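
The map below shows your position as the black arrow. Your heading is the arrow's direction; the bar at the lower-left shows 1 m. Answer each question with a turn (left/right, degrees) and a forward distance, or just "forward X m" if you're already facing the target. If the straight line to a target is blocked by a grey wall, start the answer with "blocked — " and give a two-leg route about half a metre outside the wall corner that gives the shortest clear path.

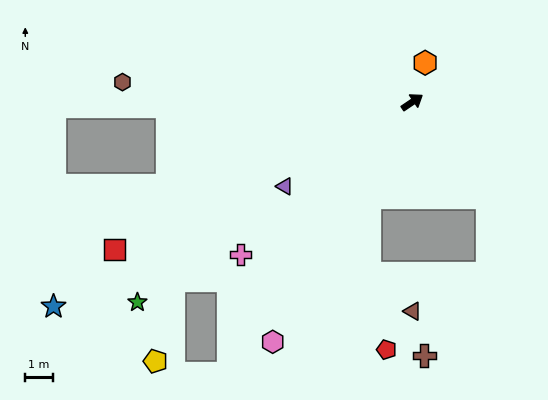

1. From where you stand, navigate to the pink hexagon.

turn right 154°, forward 10.1 m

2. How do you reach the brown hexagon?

turn left 142°, forward 10.6 m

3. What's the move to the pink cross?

turn right 173°, forward 8.4 m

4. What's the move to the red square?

turn left 172°, forward 12.1 m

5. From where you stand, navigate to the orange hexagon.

turn left 38°, forward 1.5 m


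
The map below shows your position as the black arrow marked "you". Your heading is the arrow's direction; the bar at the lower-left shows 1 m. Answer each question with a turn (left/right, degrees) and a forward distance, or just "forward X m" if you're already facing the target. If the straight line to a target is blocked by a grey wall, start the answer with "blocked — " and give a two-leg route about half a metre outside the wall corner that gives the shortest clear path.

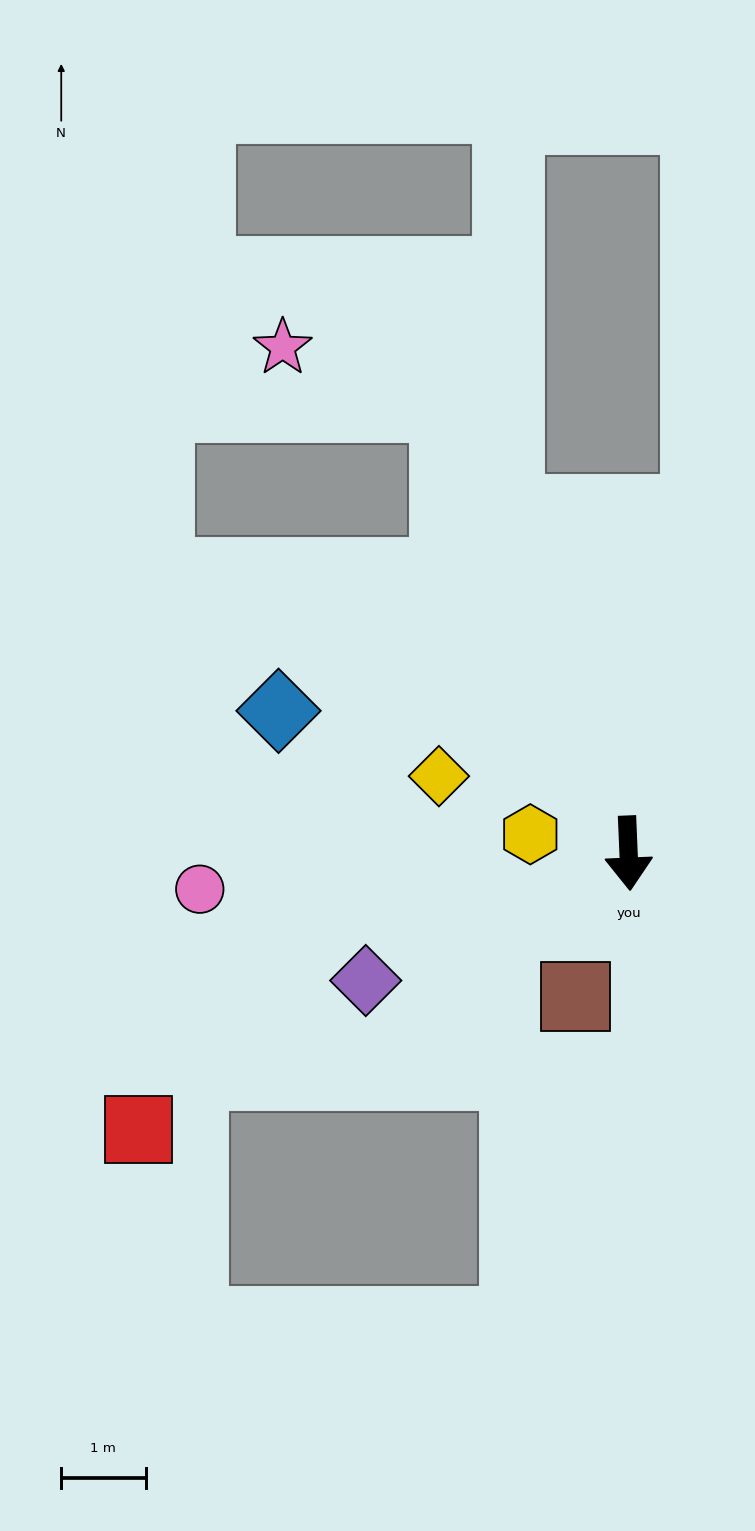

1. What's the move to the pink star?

blocked — turn right 160°, forward 5.7 m, then turn left 48°, forward 2.1 m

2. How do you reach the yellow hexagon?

turn right 103°, forward 1.2 m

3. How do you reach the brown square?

turn right 23°, forward 1.8 m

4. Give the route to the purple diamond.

turn right 67°, forward 3.5 m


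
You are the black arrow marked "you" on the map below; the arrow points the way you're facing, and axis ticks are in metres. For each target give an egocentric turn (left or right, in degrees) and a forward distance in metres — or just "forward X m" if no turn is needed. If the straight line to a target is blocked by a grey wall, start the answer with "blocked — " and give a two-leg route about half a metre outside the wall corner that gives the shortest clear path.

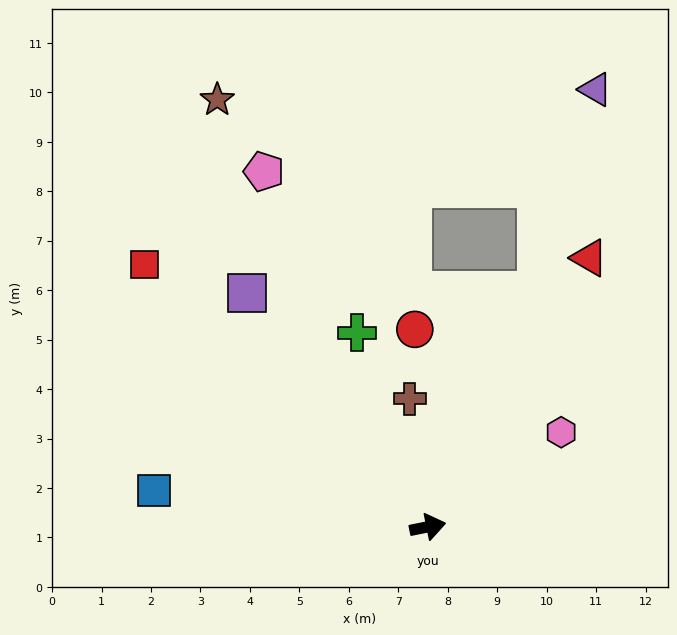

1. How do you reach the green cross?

turn left 99°, forward 4.2 m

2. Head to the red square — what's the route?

turn left 126°, forward 7.8 m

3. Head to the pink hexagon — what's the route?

turn left 24°, forward 3.3 m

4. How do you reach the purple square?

turn left 116°, forward 6.0 m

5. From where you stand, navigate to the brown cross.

turn left 86°, forward 2.6 m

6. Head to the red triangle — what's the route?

turn left 48°, forward 6.3 m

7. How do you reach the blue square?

turn left 161°, forward 5.6 m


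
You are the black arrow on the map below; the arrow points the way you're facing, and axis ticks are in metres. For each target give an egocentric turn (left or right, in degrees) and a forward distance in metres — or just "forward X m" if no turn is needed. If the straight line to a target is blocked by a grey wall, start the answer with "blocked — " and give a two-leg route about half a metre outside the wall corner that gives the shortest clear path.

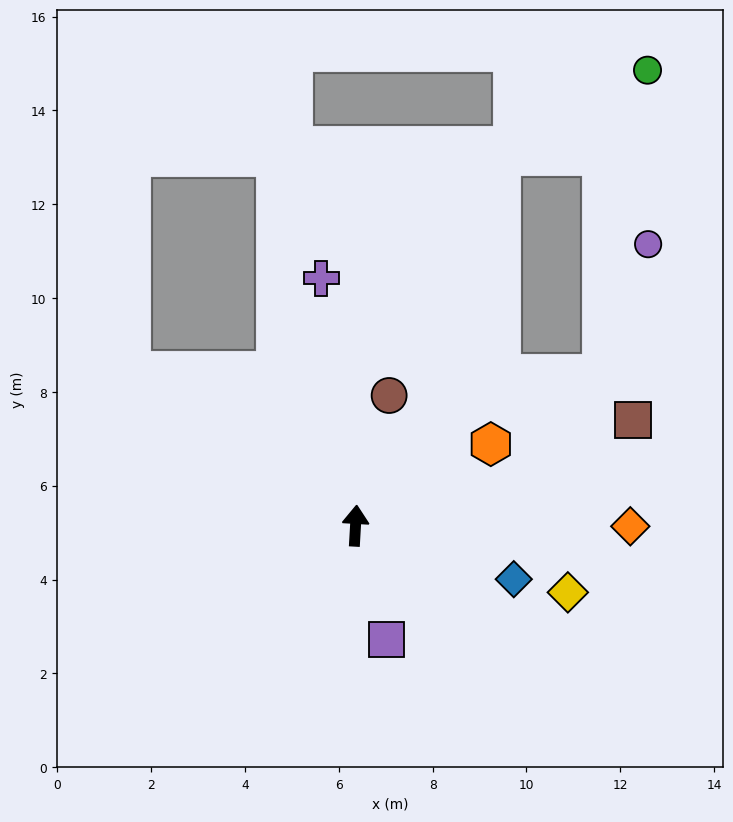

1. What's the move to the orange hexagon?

turn right 56°, forward 3.4 m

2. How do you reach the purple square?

turn right 162°, forward 2.5 m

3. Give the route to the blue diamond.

turn right 105°, forward 3.6 m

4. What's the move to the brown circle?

turn right 11°, forward 2.9 m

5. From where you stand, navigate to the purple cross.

turn left 11°, forward 5.3 m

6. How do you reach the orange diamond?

turn right 87°, forward 5.9 m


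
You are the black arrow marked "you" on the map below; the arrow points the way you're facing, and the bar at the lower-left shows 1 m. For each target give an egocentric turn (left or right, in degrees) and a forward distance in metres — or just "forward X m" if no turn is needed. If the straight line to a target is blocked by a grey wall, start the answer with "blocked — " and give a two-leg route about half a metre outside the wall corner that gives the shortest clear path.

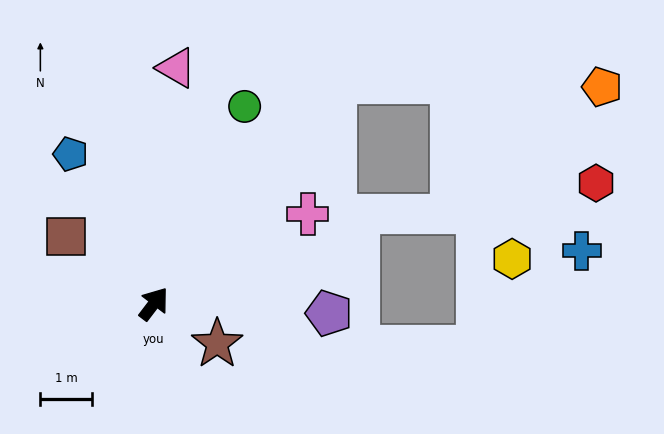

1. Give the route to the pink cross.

turn right 23°, forward 3.4 m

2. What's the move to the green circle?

turn left 13°, forward 4.2 m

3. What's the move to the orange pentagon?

blocked — forward 5.5 m, then turn right 54°, forward 5.2 m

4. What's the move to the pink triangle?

turn left 32°, forward 4.6 m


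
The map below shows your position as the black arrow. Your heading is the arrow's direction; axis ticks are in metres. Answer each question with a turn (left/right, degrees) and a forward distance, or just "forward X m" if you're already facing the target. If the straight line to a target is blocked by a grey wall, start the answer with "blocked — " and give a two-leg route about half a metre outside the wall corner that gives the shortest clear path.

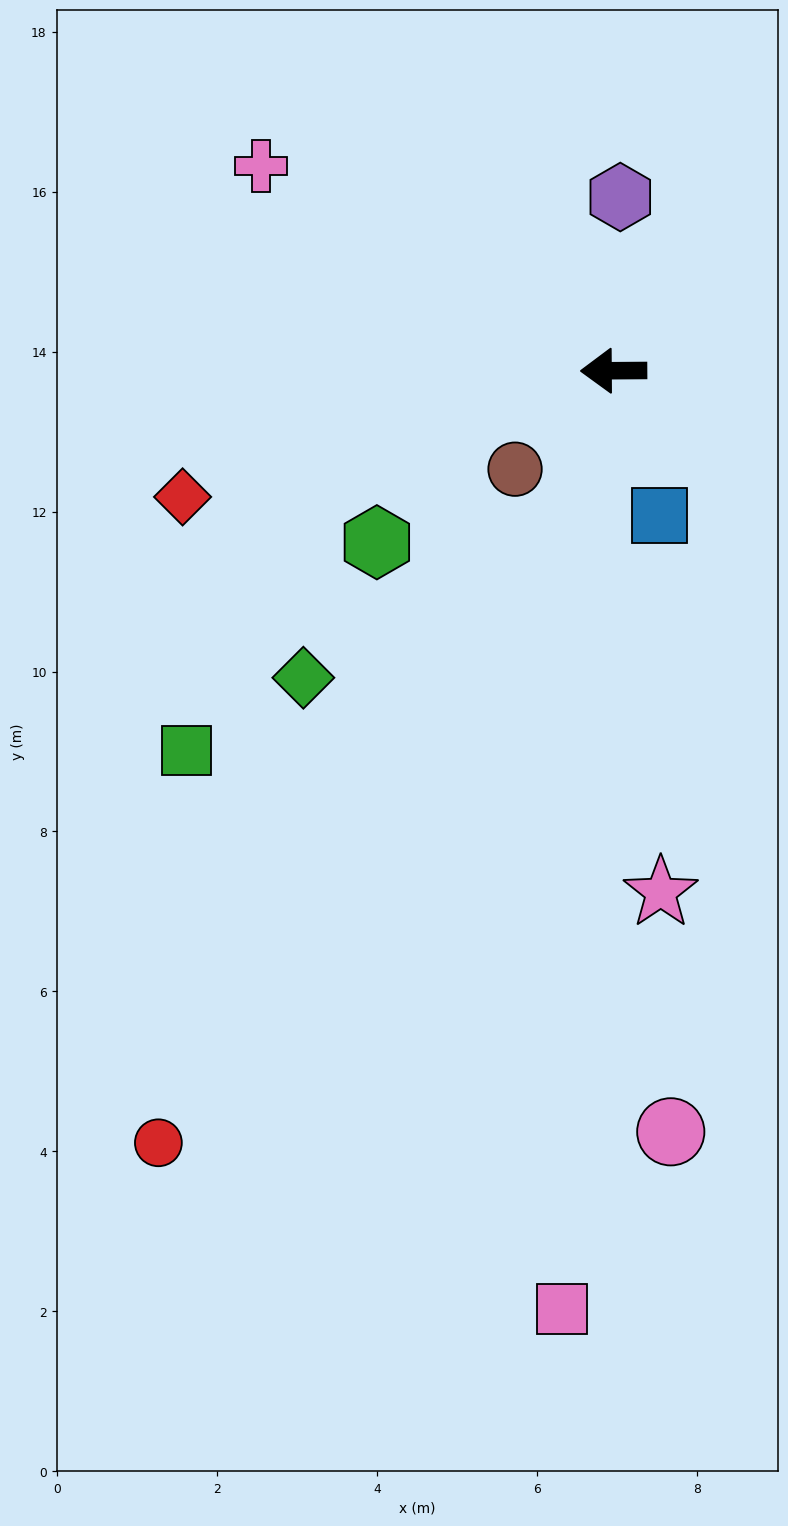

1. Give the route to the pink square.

turn left 86°, forward 11.8 m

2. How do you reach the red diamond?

turn left 16°, forward 5.6 m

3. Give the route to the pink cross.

turn right 31°, forward 5.1 m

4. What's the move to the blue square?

turn left 107°, forward 1.9 m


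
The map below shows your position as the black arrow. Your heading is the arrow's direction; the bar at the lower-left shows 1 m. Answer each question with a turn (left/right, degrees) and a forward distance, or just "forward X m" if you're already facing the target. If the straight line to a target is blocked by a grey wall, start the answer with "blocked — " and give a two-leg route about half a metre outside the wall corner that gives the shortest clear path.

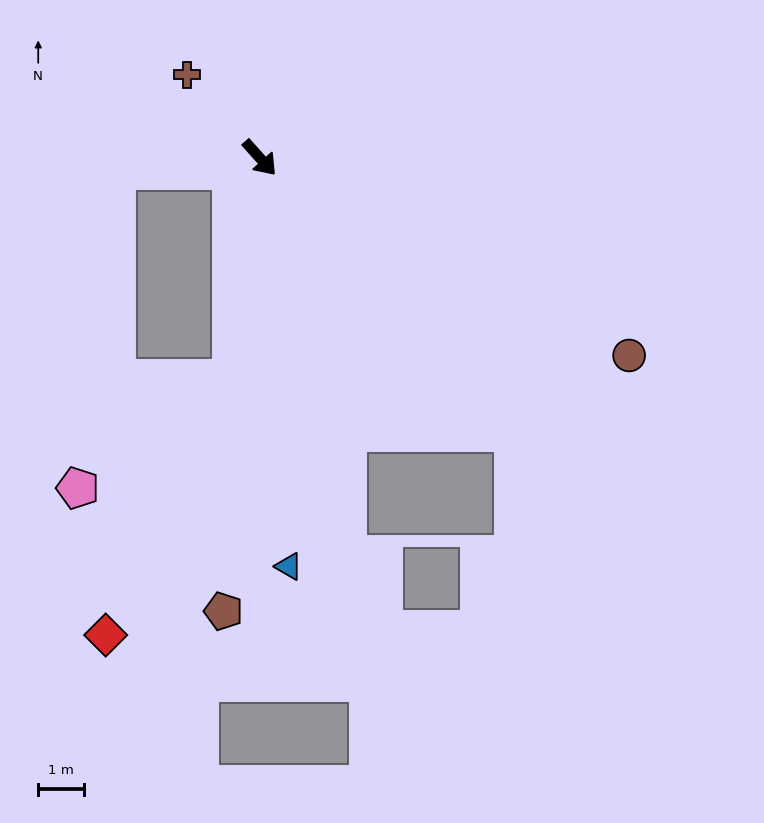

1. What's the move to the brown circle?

turn left 20°, forward 9.1 m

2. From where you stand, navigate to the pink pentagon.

blocked — turn right 49°, forward 4.8 m, then turn right 48°, forward 4.1 m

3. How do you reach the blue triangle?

turn right 38°, forward 8.9 m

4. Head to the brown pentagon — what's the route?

turn right 46°, forward 9.9 m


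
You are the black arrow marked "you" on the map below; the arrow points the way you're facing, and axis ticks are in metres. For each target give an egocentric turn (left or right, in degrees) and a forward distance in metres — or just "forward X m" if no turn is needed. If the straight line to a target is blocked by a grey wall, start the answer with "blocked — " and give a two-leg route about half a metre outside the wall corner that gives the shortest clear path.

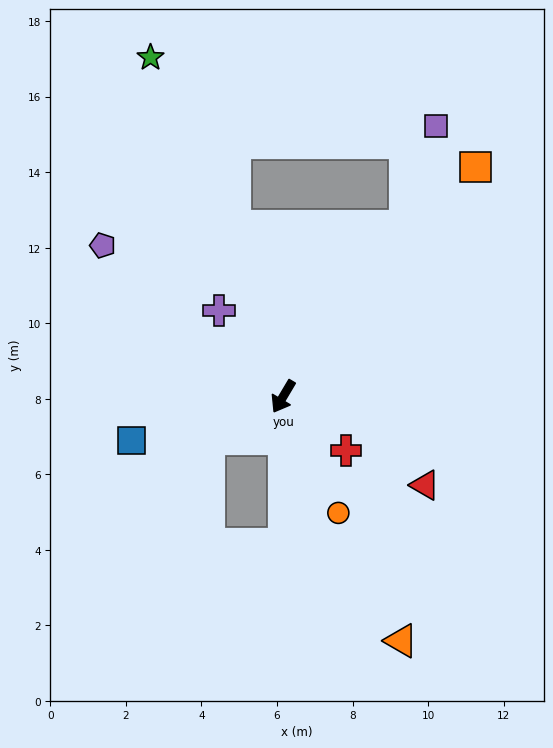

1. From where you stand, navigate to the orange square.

turn left 171°, forward 7.9 m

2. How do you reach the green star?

turn right 128°, forward 9.6 m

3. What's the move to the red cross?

turn left 80°, forward 2.2 m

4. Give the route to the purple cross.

turn right 112°, forward 2.8 m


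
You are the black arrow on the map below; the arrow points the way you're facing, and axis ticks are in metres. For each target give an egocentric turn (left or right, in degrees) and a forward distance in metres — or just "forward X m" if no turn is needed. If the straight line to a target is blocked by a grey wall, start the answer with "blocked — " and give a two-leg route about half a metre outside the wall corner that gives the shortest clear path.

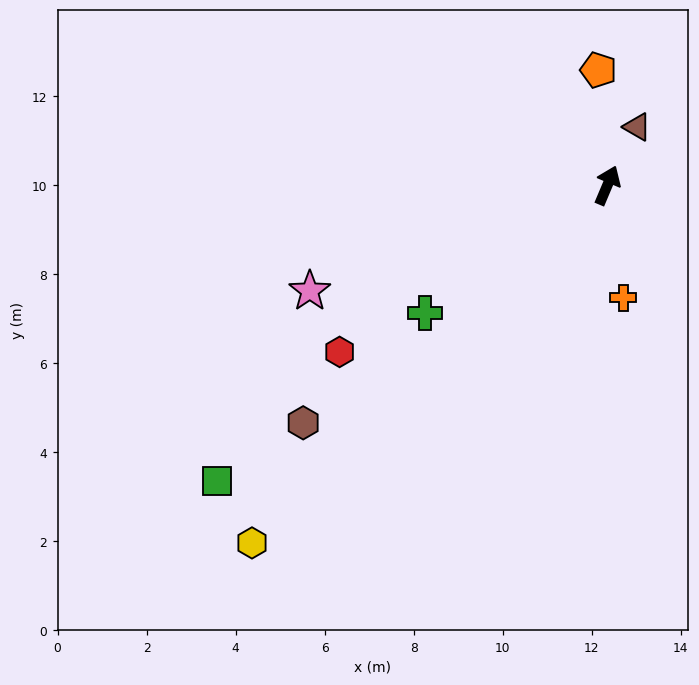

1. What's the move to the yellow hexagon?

turn left 158°, forward 11.3 m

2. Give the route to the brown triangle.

turn right 4°, forward 1.5 m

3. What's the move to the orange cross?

turn right 149°, forward 2.5 m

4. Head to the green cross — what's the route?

turn left 148°, forward 5.0 m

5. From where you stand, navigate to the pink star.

turn left 132°, forward 7.1 m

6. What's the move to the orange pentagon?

turn left 27°, forward 2.6 m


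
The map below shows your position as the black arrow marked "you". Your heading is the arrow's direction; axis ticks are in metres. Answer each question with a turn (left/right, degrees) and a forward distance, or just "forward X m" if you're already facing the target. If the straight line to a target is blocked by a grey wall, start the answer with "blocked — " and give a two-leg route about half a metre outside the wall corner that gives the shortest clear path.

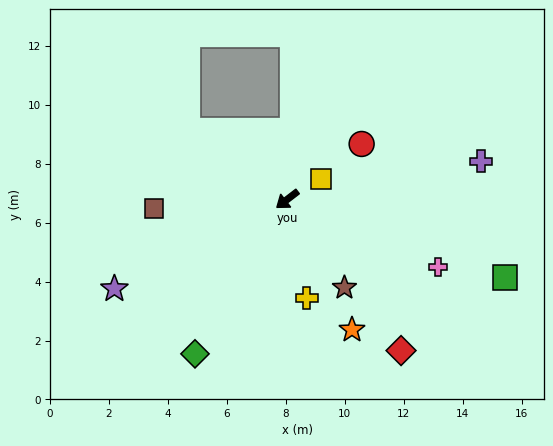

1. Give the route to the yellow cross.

turn left 64°, forward 3.4 m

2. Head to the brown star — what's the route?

turn left 85°, forward 3.6 m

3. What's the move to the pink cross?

turn left 118°, forward 5.6 m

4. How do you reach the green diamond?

turn left 22°, forward 6.1 m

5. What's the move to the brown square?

turn right 34°, forward 4.5 m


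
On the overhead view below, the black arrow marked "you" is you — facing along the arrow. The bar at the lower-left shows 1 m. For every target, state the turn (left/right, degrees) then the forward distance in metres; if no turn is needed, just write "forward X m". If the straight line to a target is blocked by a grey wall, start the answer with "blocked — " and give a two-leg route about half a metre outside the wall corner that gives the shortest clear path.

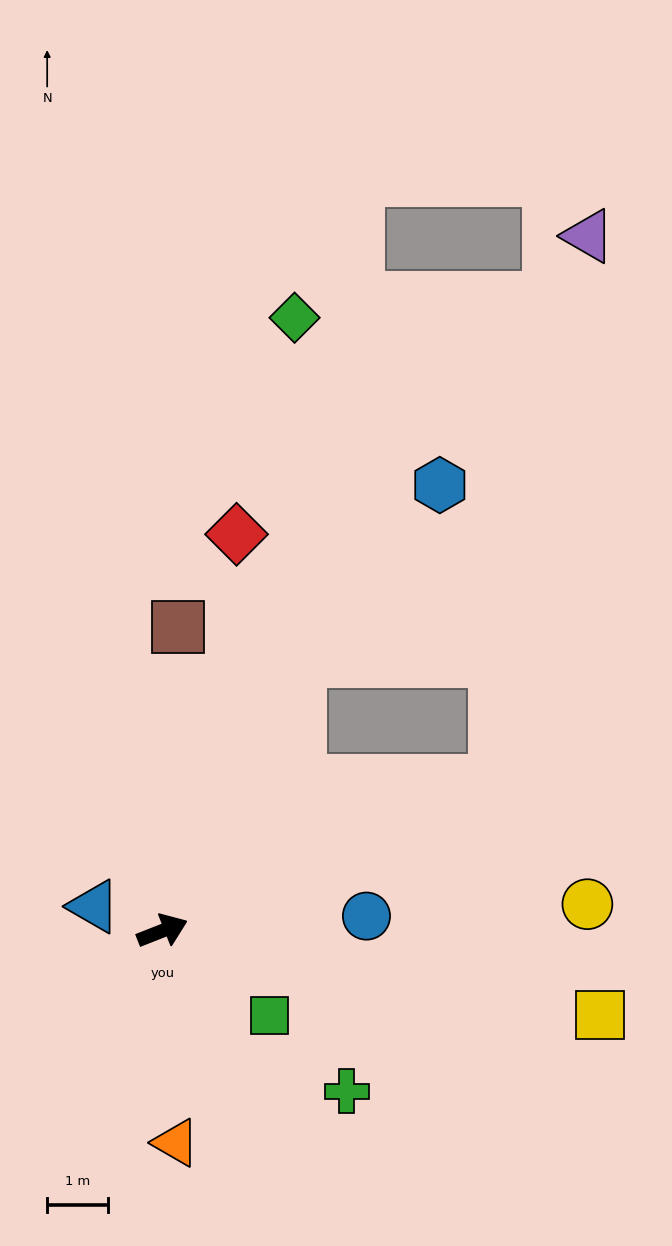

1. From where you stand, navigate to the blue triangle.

turn left 139°, forward 1.2 m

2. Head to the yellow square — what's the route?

turn right 32°, forward 7.3 m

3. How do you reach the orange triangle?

turn right 108°, forward 3.5 m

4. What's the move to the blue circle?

turn right 17°, forward 3.3 m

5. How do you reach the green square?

turn right 60°, forward 2.2 m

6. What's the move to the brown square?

turn left 66°, forward 5.0 m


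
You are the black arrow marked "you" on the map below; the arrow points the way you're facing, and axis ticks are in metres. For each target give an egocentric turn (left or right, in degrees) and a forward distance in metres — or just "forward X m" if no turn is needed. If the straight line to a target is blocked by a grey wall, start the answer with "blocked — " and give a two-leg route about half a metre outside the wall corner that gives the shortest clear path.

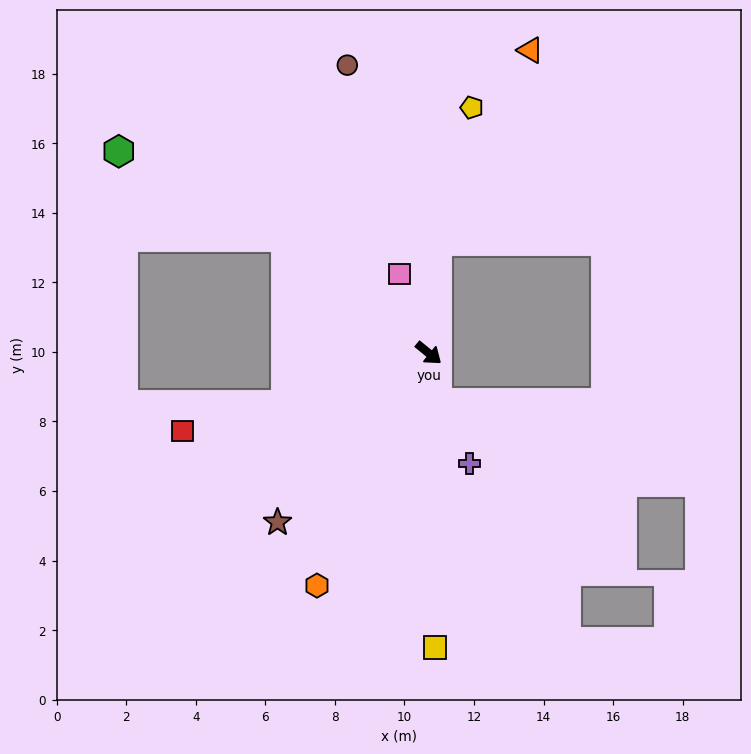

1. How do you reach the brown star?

turn right 93°, forward 6.5 m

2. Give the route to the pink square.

turn left 150°, forward 2.4 m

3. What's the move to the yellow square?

turn right 50°, forward 8.5 m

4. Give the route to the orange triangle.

blocked — turn left 125°, forward 3.2 m, then turn right 22°, forward 6.1 m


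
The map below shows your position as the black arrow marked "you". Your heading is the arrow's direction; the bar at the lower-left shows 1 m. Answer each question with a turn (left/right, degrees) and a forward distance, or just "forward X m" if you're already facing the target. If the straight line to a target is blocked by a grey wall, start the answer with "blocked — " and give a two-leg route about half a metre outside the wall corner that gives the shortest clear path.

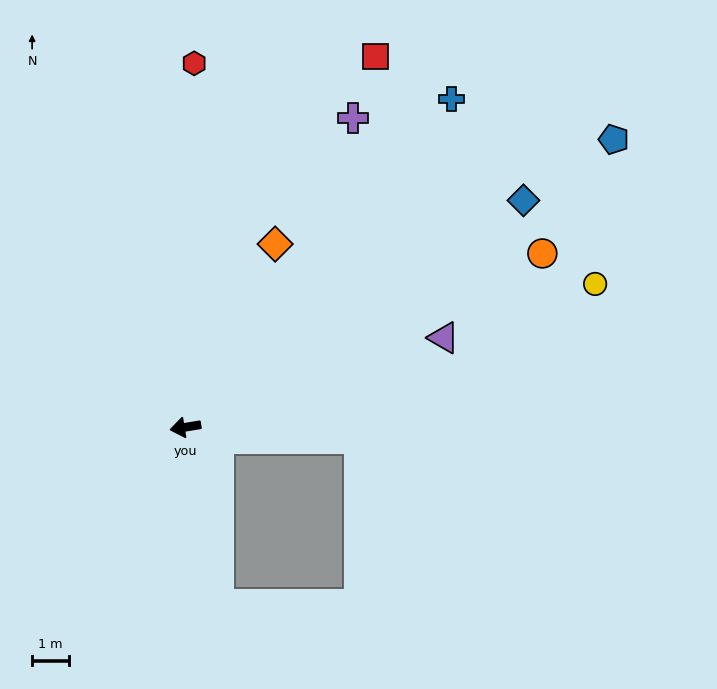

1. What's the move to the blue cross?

turn right 138°, forward 11.6 m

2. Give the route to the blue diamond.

turn right 155°, forward 11.1 m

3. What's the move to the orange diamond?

turn right 125°, forward 5.6 m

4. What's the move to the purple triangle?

turn right 170°, forward 7.5 m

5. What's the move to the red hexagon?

turn right 101°, forward 10.0 m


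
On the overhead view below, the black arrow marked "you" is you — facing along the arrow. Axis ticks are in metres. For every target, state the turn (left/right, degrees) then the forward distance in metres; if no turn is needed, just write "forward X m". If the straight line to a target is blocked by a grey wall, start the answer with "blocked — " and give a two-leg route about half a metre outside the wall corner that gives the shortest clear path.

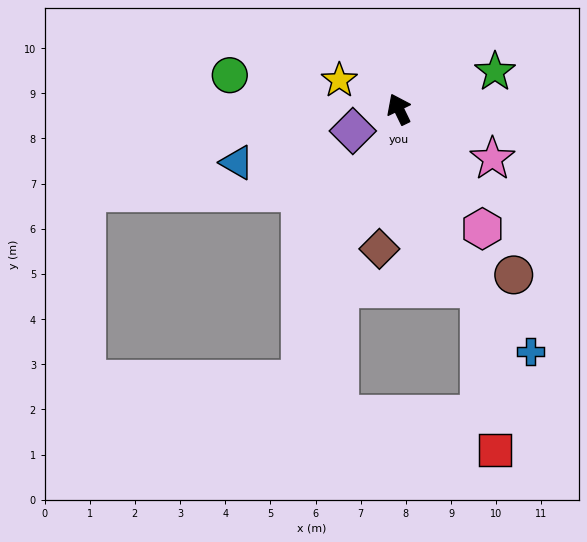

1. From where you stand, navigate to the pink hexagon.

turn right 171°, forward 3.2 m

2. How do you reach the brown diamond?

turn left 146°, forward 3.1 m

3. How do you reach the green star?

turn right 95°, forward 2.3 m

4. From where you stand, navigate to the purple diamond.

turn left 90°, forward 1.1 m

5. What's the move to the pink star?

turn right 144°, forward 2.3 m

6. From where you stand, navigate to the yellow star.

turn left 38°, forward 1.5 m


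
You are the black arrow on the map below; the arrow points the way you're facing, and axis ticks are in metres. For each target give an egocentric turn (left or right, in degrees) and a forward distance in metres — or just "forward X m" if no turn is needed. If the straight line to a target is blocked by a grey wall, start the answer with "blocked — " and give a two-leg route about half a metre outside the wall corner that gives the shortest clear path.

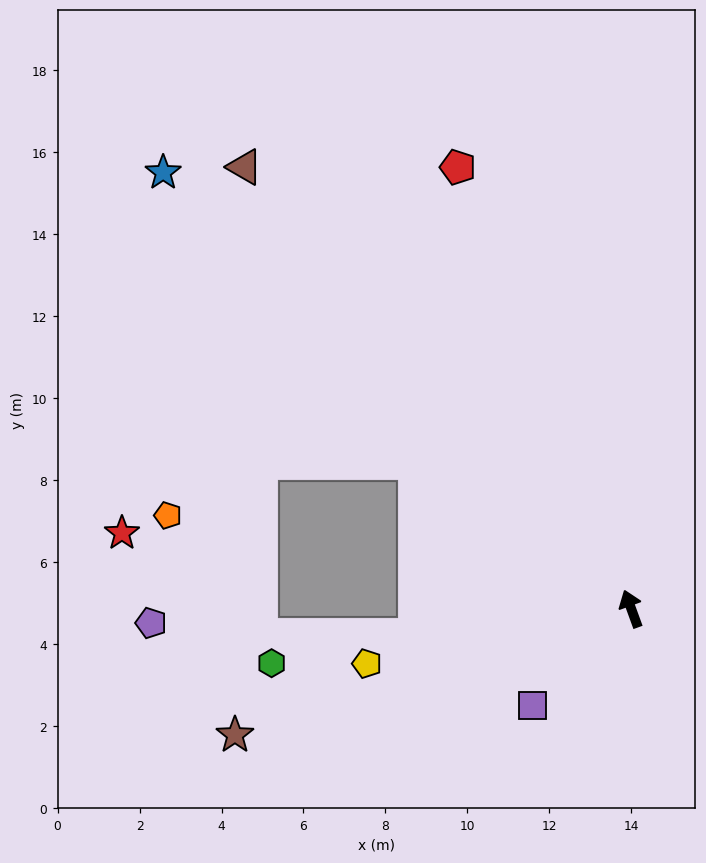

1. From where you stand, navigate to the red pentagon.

forward 11.6 m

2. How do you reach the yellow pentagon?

turn left 82°, forward 6.6 m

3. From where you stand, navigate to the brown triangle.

turn left 21°, forward 14.3 m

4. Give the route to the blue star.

turn left 27°, forward 15.6 m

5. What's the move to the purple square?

turn left 114°, forward 3.4 m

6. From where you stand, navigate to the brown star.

turn left 88°, forward 10.1 m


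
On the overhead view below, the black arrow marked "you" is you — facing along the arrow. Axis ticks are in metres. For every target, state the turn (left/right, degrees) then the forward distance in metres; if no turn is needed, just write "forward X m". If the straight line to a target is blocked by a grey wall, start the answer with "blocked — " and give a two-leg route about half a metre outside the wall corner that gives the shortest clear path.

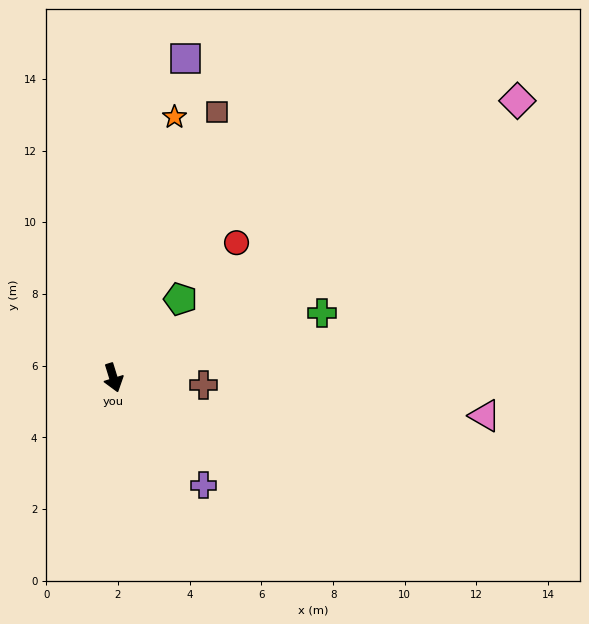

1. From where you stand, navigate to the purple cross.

turn left 23°, forward 3.9 m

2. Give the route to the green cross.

turn left 90°, forward 6.1 m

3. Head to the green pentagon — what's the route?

turn left 122°, forward 2.9 m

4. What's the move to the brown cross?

turn left 68°, forward 2.5 m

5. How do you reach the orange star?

turn left 150°, forward 7.5 m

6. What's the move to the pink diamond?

turn left 107°, forward 13.7 m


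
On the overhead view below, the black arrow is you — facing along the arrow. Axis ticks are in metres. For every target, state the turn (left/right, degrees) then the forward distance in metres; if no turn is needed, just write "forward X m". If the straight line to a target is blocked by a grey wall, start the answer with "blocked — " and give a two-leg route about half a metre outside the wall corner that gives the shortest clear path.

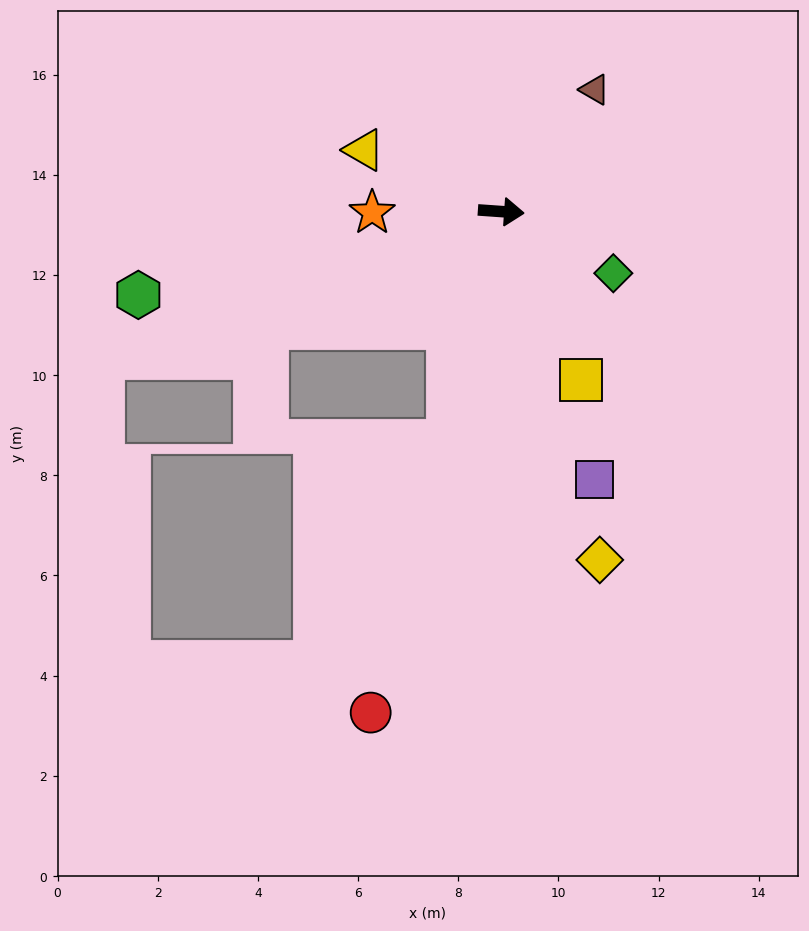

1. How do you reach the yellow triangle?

turn left 160°, forward 3.0 m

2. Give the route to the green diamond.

turn right 25°, forward 2.6 m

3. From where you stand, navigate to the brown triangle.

turn left 57°, forward 3.1 m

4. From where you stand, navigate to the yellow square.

turn right 61°, forward 3.7 m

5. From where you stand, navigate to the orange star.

turn right 176°, forward 2.6 m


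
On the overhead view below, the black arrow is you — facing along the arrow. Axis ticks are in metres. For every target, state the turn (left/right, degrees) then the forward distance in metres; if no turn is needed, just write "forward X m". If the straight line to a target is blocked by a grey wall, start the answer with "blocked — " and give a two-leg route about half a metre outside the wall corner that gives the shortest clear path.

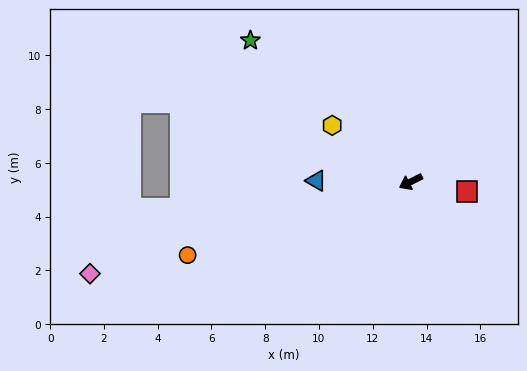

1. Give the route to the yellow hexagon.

turn right 62°, forward 3.6 m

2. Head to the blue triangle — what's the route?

turn right 27°, forward 3.5 m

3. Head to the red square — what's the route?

turn left 143°, forward 2.1 m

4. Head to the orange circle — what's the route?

turn right 9°, forward 8.7 m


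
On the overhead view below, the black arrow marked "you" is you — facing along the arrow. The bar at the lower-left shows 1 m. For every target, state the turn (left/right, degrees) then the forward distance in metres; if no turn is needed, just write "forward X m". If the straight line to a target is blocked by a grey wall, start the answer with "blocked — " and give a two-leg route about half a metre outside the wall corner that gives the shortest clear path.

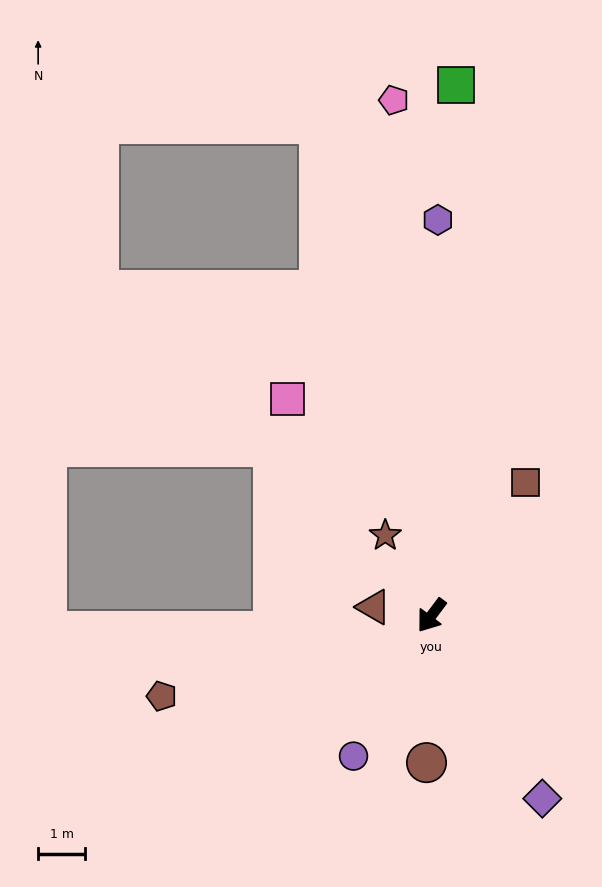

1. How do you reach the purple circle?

turn left 8°, forward 3.4 m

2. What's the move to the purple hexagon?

turn right 144°, forward 8.4 m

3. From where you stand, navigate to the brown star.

turn right 113°, forward 2.0 m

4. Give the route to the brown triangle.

turn right 61°, forward 1.2 m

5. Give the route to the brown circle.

turn left 35°, forward 3.1 m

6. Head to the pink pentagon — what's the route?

turn right 139°, forward 11.0 m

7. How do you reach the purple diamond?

turn left 68°, forward 4.6 m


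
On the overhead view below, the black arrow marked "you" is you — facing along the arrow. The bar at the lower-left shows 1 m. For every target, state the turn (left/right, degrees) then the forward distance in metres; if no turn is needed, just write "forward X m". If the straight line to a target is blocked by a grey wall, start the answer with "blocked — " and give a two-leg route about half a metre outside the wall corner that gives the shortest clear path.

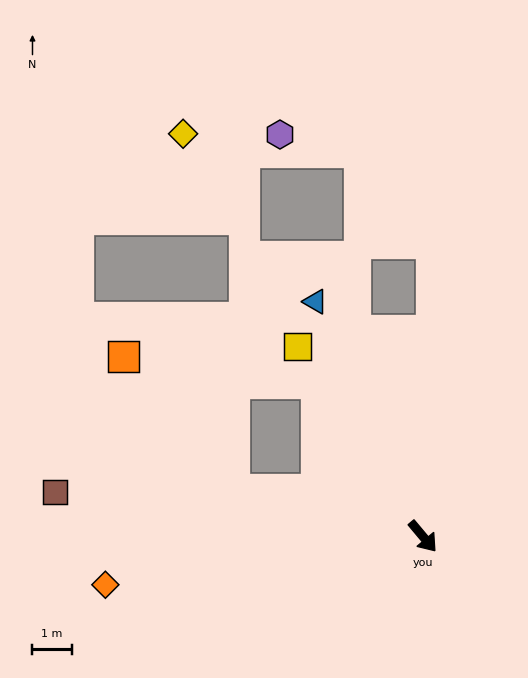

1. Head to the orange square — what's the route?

blocked — turn right 144°, forward 5.0 m, then turn right 37°, forward 4.4 m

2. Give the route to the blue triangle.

turn left 165°, forward 6.6 m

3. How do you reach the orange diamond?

turn right 121°, forward 8.2 m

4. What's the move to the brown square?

turn right 137°, forward 9.4 m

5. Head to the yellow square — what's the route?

turn left 173°, forward 5.8 m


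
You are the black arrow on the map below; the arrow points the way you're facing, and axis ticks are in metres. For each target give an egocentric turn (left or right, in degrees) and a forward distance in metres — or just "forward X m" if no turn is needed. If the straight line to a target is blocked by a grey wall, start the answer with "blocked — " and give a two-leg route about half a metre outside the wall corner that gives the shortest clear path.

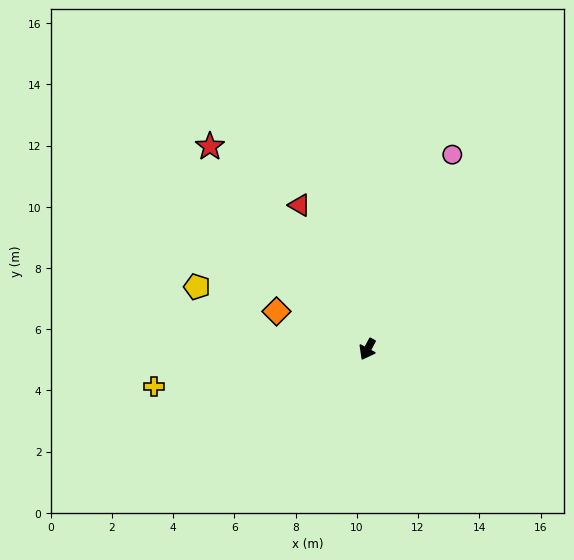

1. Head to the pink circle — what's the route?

turn right 175°, forward 6.9 m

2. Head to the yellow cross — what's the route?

turn right 52°, forward 7.1 m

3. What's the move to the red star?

turn right 114°, forward 8.4 m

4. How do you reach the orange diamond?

turn right 84°, forward 3.2 m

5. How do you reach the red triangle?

turn right 127°, forward 5.2 m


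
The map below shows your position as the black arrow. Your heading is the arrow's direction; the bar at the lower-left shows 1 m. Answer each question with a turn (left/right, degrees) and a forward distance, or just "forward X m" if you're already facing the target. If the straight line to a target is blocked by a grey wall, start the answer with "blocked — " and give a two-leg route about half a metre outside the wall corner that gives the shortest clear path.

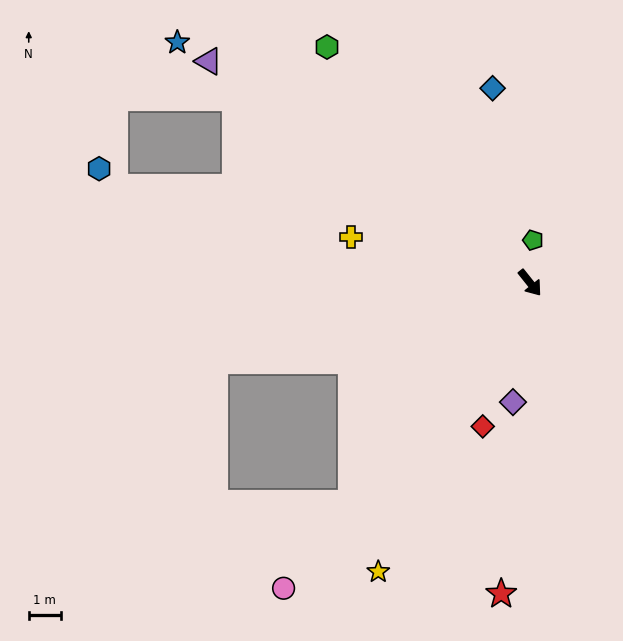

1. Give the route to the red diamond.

turn right 57°, forward 4.7 m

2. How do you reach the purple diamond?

turn right 47°, forward 3.7 m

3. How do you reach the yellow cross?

turn right 143°, forward 5.7 m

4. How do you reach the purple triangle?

turn right 163°, forward 12.1 m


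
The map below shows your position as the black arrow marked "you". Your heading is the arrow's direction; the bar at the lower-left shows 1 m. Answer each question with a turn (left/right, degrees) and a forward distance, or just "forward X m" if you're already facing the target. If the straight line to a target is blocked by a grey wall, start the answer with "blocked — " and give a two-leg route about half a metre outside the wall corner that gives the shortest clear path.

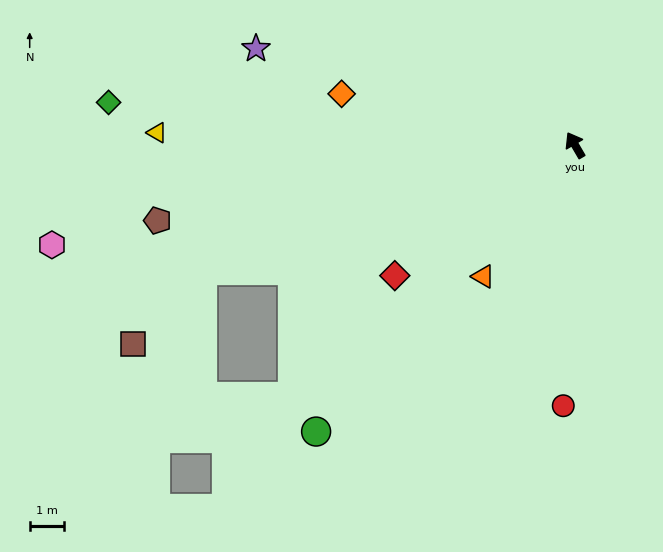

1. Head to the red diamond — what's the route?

turn left 96°, forward 6.5 m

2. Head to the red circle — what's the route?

turn left 147°, forward 7.6 m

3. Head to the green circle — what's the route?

turn left 108°, forward 11.3 m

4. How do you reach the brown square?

blocked — turn left 78°, forward 11.4 m, then turn left 29°, forward 3.0 m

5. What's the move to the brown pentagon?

turn left 70°, forward 12.4 m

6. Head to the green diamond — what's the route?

turn left 54°, forward 13.6 m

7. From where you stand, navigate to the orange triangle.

turn left 115°, forward 4.7 m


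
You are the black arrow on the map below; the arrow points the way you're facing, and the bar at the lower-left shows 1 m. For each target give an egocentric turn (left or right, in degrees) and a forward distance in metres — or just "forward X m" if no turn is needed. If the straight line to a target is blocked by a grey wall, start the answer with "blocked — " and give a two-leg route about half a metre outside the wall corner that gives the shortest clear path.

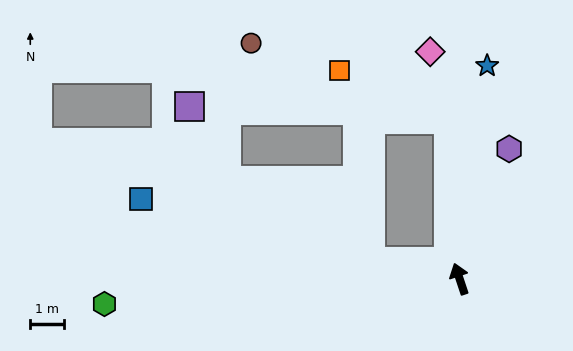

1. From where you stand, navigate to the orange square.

blocked — turn right 14°, forward 4.7 m, then turn left 61°, forward 3.5 m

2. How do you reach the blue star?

turn right 26°, forward 6.4 m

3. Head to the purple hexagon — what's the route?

turn right 39°, forward 4.1 m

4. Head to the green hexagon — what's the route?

turn left 76°, forward 10.5 m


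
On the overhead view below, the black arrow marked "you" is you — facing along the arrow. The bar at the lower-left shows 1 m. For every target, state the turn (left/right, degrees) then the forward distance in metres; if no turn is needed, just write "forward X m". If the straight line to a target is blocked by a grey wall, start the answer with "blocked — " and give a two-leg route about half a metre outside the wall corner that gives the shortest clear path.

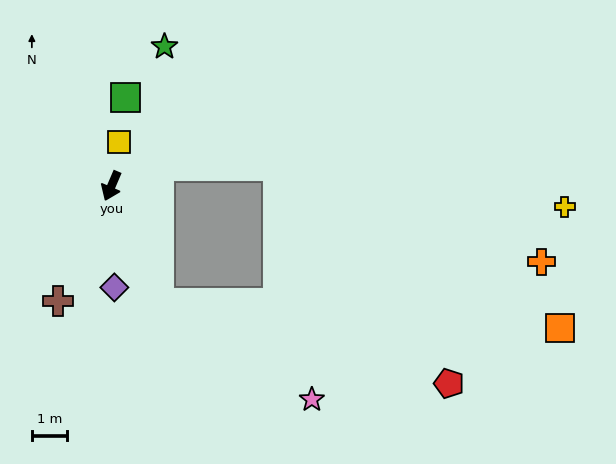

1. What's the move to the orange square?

blocked — turn left 45°, forward 3.5 m, then turn left 65°, forward 11.3 m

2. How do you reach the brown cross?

forward 3.6 m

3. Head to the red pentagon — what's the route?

blocked — turn left 45°, forward 3.5 m, then turn left 53°, forward 8.5 m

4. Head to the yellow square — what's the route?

turn right 166°, forward 1.3 m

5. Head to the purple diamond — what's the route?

turn left 25°, forward 2.9 m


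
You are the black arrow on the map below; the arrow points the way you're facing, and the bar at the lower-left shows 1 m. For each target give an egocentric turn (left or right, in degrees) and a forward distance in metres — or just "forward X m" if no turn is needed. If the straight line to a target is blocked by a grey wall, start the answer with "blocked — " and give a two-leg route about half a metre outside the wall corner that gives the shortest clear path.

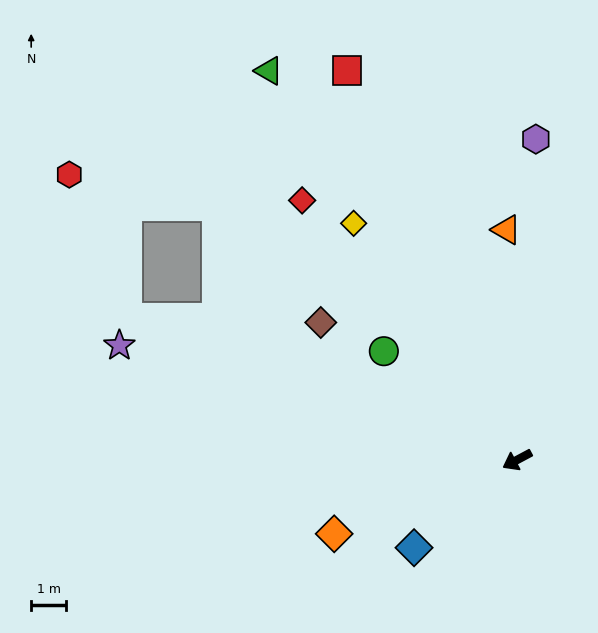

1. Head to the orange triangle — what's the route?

turn right 115°, forward 6.5 m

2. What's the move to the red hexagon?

blocked — turn right 48°, forward 11.8 m, then turn right 48°, forward 4.4 m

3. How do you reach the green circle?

turn right 67°, forward 4.9 m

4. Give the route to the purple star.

turn right 44°, forward 11.7 m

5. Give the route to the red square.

turn right 94°, forward 12.0 m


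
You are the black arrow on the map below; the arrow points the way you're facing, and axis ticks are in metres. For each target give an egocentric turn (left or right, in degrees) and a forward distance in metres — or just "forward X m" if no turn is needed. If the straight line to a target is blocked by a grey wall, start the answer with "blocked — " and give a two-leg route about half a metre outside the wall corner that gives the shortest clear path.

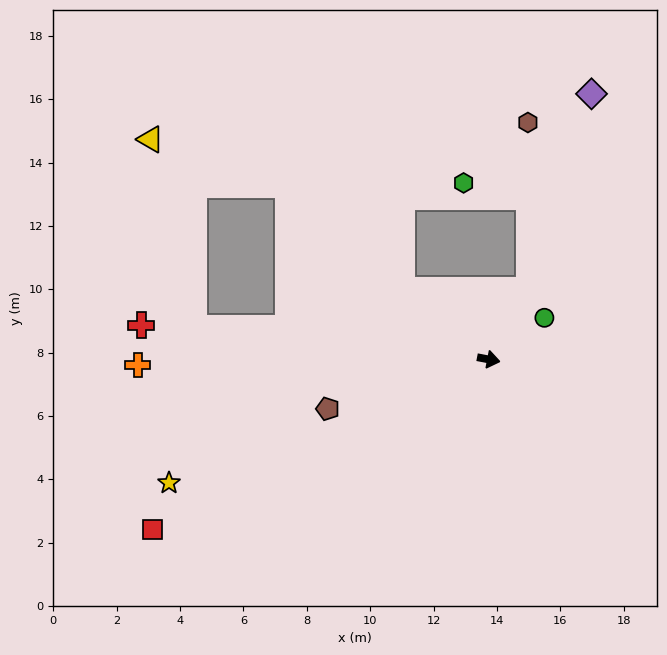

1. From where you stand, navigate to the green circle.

turn left 48°, forward 2.2 m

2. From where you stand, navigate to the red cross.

turn right 175°, forward 11.0 m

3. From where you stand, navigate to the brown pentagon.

turn right 152°, forward 5.3 m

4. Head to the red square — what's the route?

turn right 142°, forward 11.9 m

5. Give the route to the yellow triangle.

blocked — turn right 175°, forward 9.4 m, then turn right 71°, forward 6.1 m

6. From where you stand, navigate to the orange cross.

turn right 168°, forward 11.1 m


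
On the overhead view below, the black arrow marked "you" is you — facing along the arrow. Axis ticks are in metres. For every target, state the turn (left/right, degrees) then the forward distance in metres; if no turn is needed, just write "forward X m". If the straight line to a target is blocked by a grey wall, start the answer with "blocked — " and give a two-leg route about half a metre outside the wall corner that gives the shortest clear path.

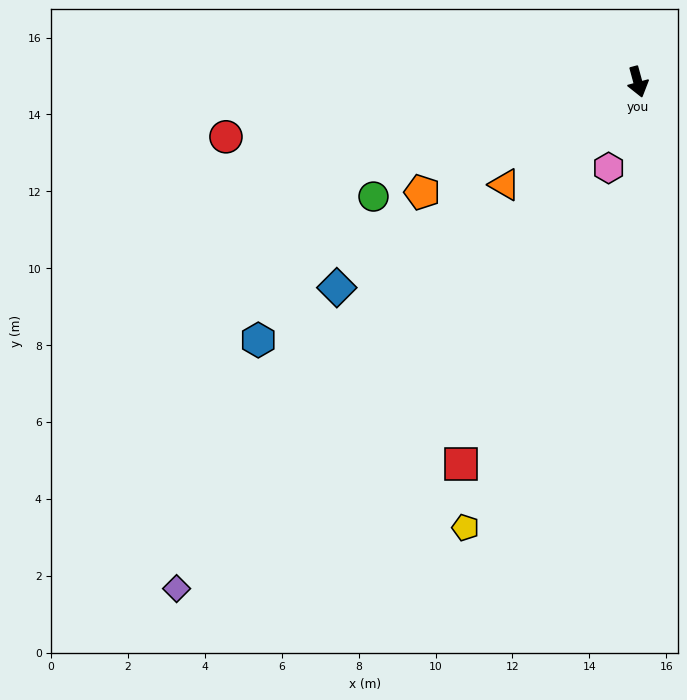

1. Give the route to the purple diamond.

turn right 57°, forward 17.8 m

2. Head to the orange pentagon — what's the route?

turn right 78°, forward 6.3 m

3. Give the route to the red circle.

turn right 98°, forward 10.8 m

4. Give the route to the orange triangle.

turn right 68°, forward 4.4 m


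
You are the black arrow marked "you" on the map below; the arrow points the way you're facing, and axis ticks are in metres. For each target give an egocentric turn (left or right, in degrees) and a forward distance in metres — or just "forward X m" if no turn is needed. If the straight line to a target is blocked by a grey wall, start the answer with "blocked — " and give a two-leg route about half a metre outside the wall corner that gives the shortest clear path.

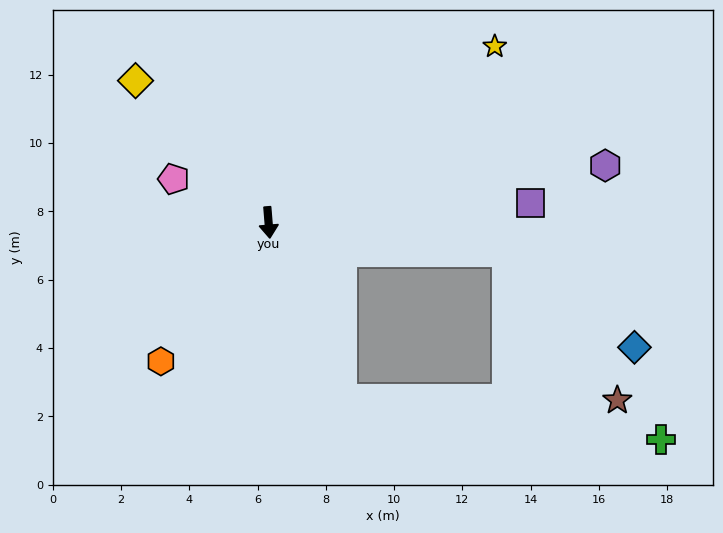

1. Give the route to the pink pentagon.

turn right 119°, forward 3.1 m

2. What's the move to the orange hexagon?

turn right 42°, forward 5.1 m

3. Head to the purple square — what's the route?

turn left 90°, forward 7.7 m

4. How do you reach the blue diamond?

blocked — turn left 78°, forward 7.0 m, then turn right 29°, forward 4.7 m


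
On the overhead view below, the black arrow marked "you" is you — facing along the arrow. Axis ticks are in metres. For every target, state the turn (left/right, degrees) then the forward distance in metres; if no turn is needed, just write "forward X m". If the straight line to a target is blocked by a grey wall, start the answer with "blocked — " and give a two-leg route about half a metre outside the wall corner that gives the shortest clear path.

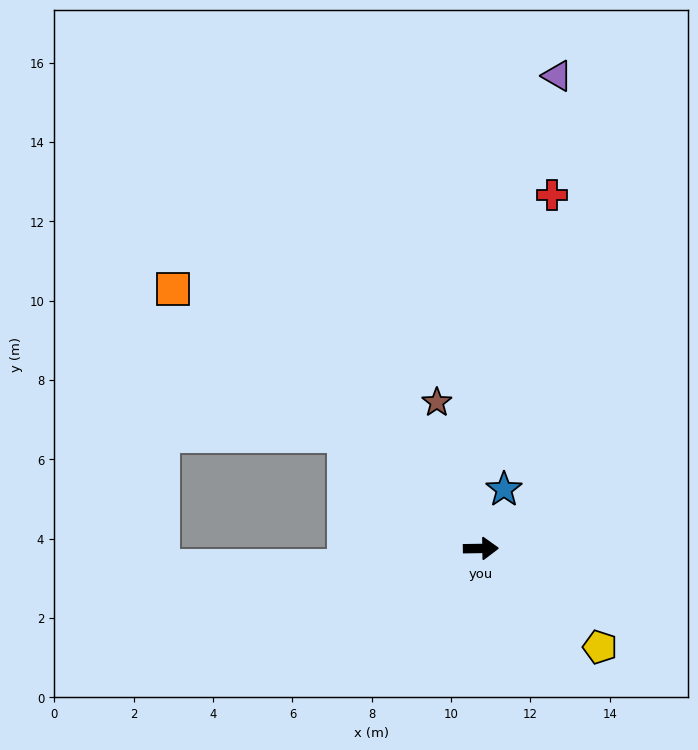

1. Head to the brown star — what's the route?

turn left 106°, forward 3.8 m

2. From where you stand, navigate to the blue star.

turn left 68°, forward 1.6 m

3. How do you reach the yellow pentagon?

turn right 40°, forward 3.9 m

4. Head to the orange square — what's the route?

turn left 139°, forward 10.2 m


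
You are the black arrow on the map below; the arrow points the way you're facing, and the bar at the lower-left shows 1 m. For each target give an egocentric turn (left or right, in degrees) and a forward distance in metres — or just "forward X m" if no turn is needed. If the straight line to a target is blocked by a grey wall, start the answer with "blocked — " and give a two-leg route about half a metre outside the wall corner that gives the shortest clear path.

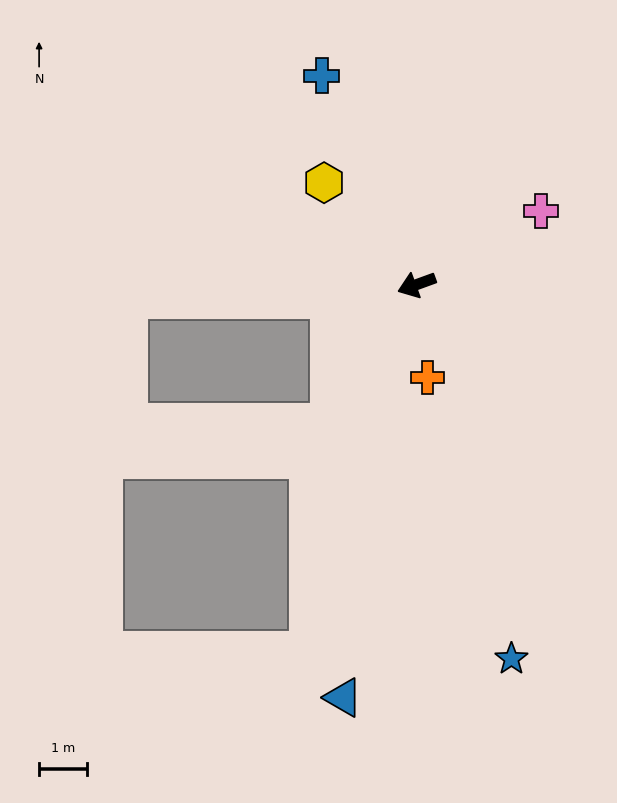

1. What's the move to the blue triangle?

turn left 60°, forward 8.7 m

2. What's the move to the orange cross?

turn left 77°, forward 1.9 m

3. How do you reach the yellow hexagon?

turn right 68°, forward 2.9 m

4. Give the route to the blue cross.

turn right 86°, forward 4.8 m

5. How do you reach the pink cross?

turn right 169°, forward 3.0 m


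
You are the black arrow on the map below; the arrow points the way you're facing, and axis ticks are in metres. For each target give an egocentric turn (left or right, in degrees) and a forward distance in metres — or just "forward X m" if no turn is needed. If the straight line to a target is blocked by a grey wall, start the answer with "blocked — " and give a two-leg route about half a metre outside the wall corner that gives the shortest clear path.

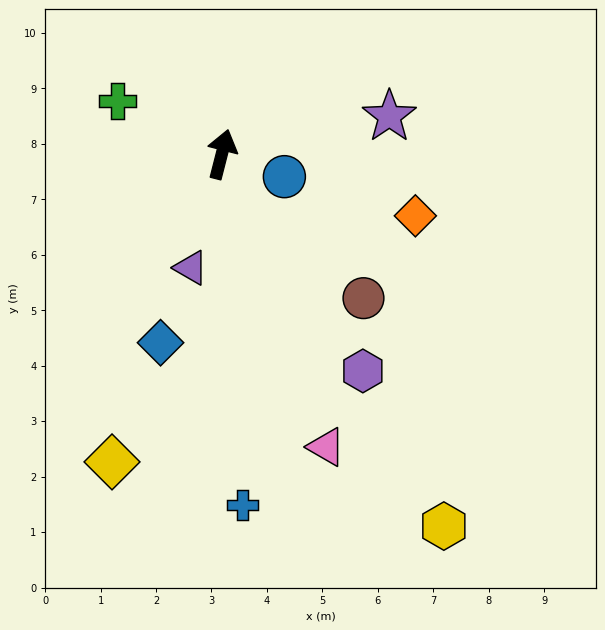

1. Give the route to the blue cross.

turn right 162°, forward 6.3 m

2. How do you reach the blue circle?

turn right 95°, forward 1.2 m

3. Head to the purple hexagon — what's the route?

turn right 133°, forward 4.7 m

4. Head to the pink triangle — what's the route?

turn right 146°, forward 5.6 m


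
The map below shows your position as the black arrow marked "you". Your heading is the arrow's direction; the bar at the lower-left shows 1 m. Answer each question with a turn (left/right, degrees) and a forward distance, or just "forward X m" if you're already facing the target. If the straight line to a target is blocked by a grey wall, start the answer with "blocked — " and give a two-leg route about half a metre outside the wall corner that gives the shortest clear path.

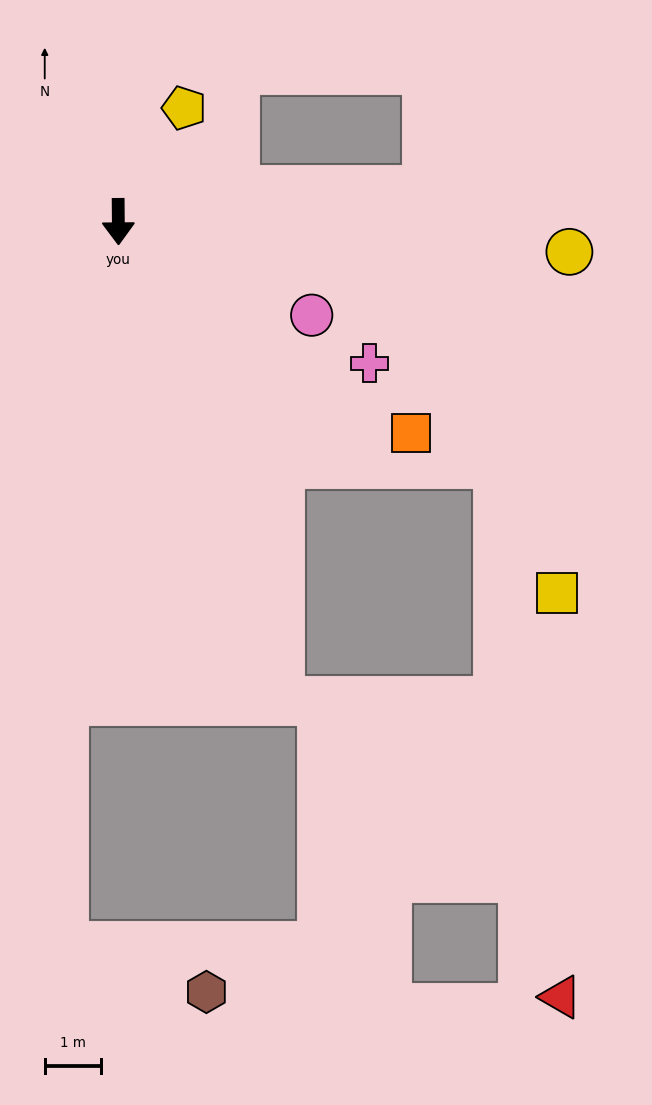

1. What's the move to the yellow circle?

turn left 86°, forward 8.0 m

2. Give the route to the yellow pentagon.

turn left 149°, forward 2.3 m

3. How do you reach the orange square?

turn left 54°, forward 6.4 m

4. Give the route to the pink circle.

turn left 64°, forward 3.8 m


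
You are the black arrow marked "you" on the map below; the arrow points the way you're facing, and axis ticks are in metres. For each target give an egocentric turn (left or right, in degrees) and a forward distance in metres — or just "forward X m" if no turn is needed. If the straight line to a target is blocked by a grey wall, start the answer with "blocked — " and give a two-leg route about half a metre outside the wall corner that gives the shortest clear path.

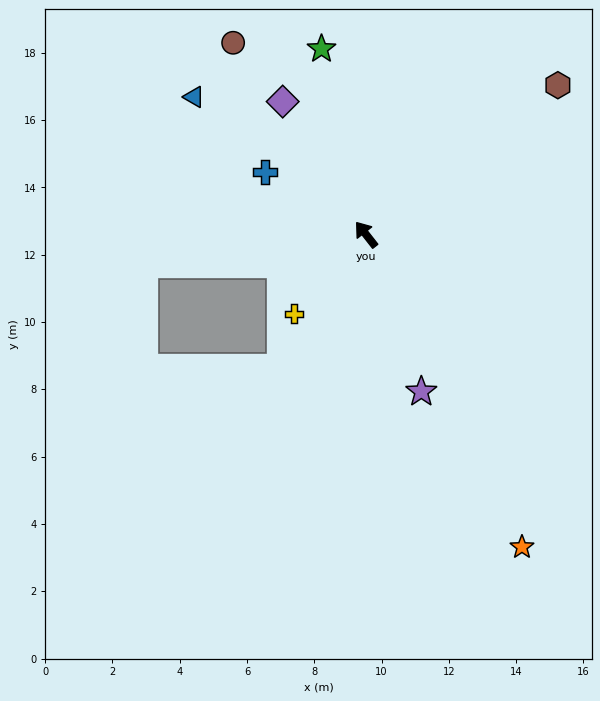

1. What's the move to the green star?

turn right 25°, forward 5.7 m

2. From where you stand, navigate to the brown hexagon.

turn right 90°, forward 7.2 m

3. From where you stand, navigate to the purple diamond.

turn right 6°, forward 4.7 m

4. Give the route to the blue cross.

turn left 20°, forward 3.5 m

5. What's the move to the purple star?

turn left 161°, forward 5.0 m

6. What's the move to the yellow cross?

turn left 100°, forward 3.2 m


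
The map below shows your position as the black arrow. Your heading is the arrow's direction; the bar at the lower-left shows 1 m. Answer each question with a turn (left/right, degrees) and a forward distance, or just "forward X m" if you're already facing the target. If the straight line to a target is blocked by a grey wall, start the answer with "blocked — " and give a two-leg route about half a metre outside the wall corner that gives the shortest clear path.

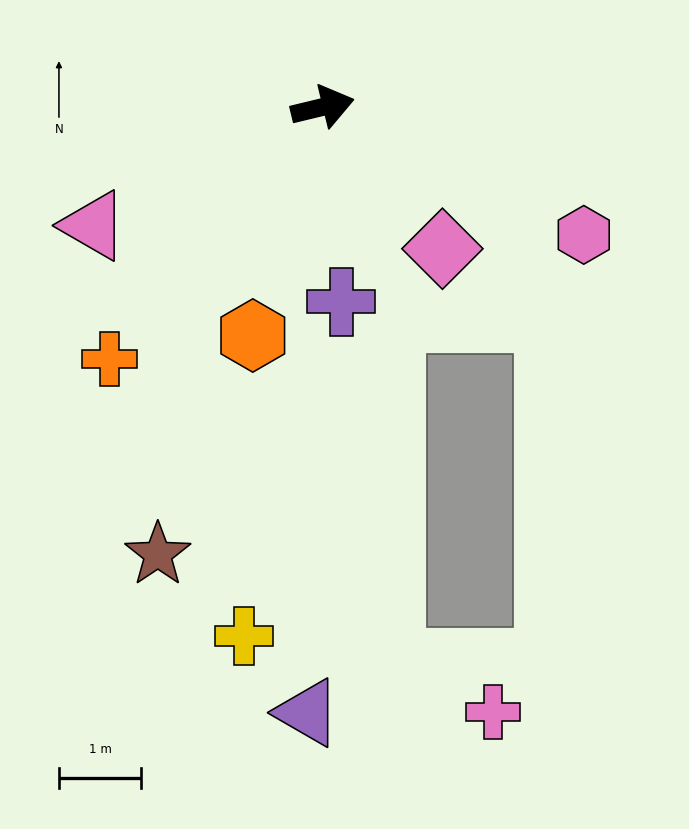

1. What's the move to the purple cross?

turn right 98°, forward 2.4 m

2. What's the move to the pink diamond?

turn right 63°, forward 2.3 m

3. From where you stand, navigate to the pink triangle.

turn right 166°, forward 3.1 m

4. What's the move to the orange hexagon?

turn right 121°, forward 2.9 m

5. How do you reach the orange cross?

turn right 144°, forward 4.0 m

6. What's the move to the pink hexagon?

turn right 40°, forward 3.5 m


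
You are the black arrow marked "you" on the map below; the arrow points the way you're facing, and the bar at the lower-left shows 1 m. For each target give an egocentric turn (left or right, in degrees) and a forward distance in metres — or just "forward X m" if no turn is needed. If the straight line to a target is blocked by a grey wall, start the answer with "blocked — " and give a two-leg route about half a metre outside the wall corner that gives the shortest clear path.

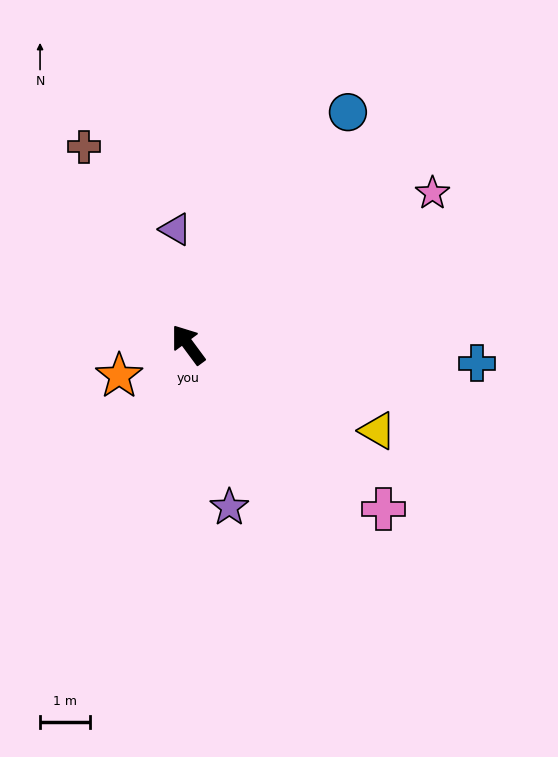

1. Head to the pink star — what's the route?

turn right 95°, forward 5.7 m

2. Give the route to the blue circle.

turn right 71°, forward 5.6 m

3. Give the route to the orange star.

turn left 78°, forward 1.5 m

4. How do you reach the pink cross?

turn right 166°, forward 5.1 m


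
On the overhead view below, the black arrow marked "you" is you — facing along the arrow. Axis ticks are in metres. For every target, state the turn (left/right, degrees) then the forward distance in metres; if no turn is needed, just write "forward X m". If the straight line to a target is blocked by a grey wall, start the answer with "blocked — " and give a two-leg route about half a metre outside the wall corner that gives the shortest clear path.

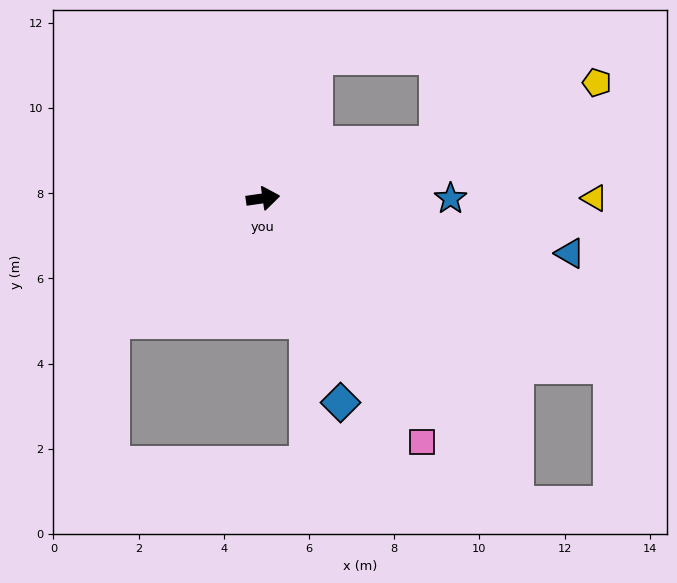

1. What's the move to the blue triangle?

turn right 18°, forward 7.3 m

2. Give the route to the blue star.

turn right 8°, forward 4.4 m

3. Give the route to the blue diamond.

turn right 77°, forward 5.1 m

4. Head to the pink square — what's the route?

turn right 65°, forward 6.8 m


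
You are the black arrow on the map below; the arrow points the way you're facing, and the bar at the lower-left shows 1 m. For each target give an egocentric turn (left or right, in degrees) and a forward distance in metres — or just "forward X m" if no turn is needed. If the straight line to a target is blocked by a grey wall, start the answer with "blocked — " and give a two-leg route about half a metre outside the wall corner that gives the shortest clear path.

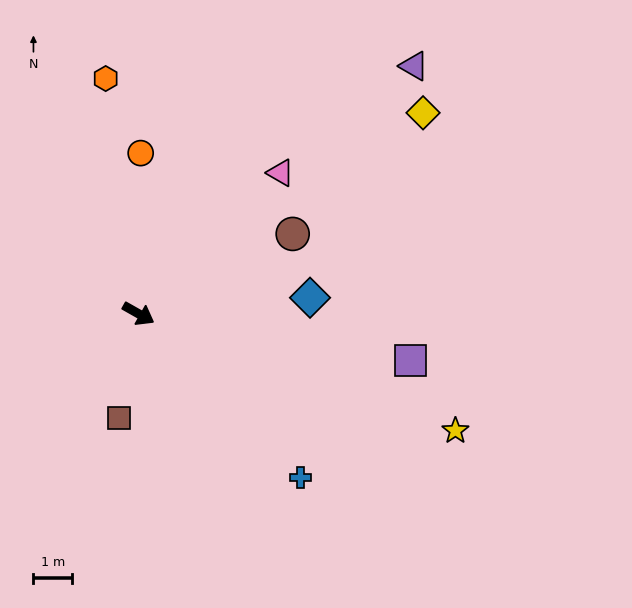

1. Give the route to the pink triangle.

turn left 74°, forward 5.1 m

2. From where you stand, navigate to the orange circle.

turn left 119°, forward 4.1 m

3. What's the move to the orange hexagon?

turn left 127°, forward 6.1 m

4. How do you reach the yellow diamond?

turn left 65°, forward 9.0 m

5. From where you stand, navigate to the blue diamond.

turn left 35°, forward 4.4 m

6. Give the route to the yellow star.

turn left 9°, forward 8.7 m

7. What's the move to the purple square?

turn left 20°, forward 7.1 m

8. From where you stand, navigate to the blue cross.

turn right 16°, forward 5.9 m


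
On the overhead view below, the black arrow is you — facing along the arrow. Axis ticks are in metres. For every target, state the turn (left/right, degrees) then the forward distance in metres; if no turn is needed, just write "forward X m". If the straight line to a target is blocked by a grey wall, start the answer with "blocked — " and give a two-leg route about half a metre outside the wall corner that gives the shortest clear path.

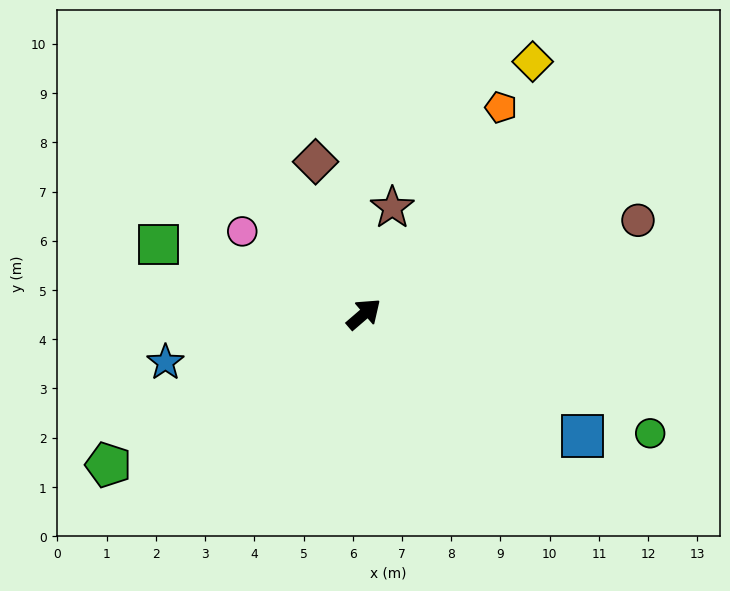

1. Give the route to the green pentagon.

turn left 170°, forward 6.0 m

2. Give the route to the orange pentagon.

turn left 16°, forward 5.0 m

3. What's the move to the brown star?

turn left 34°, forward 2.2 m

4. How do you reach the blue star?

turn left 153°, forward 4.1 m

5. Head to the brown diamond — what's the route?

turn left 67°, forward 3.2 m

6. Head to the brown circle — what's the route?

turn right 22°, forward 5.9 m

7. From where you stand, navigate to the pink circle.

turn left 105°, forward 3.0 m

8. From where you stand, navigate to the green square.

turn left 121°, forward 4.4 m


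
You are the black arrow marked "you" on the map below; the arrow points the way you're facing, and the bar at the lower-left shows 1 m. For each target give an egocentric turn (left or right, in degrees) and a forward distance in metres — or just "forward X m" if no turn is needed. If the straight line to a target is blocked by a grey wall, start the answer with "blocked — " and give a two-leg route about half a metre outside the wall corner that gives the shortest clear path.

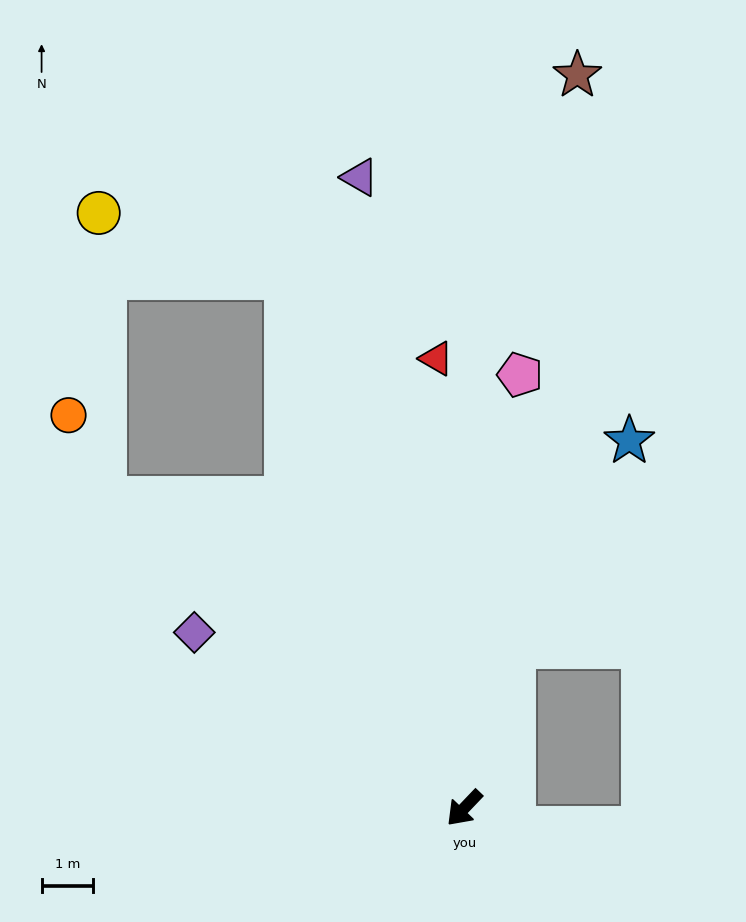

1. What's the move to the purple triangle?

turn right 127°, forward 12.3 m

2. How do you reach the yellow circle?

blocked — turn right 118°, forward 10.8 m, then turn left 53°, forward 3.8 m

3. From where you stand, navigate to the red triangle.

turn right 133°, forward 8.7 m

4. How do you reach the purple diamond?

turn right 79°, forward 6.2 m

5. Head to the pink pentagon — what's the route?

turn right 144°, forward 8.4 m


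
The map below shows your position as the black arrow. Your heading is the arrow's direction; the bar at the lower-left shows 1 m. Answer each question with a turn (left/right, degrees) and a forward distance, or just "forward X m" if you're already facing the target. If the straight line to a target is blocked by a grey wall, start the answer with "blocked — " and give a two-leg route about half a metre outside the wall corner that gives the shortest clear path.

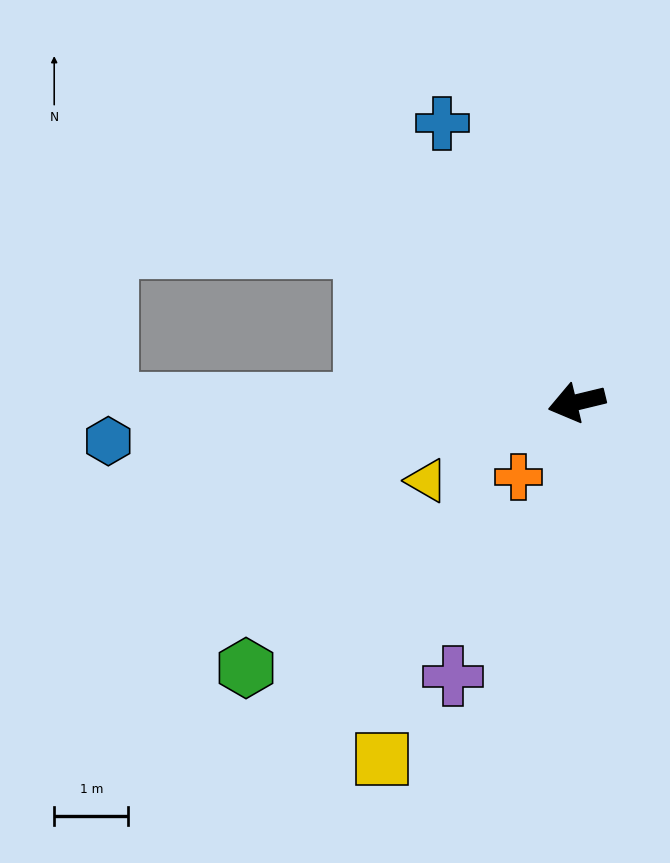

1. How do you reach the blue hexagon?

turn right 9°, forward 6.3 m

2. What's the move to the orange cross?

turn left 38°, forward 1.3 m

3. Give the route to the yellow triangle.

turn left 14°, forward 2.3 m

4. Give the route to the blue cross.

turn right 78°, forward 4.2 m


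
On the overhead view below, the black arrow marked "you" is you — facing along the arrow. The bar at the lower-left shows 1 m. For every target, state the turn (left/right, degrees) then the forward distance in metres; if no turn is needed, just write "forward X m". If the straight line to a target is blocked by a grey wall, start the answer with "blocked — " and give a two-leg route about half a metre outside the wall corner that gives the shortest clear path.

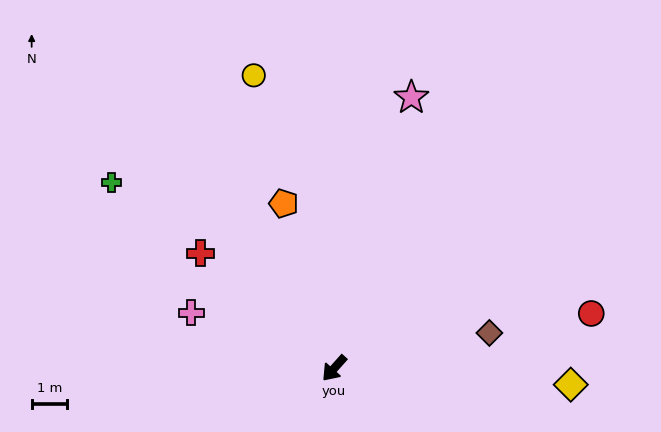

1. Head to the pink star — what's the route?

turn right 154°, forward 8.0 m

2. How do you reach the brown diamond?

turn left 145°, forward 4.5 m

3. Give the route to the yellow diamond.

turn left 128°, forward 6.7 m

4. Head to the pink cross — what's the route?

turn right 69°, forward 4.4 m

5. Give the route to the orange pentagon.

turn right 121°, forward 4.9 m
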